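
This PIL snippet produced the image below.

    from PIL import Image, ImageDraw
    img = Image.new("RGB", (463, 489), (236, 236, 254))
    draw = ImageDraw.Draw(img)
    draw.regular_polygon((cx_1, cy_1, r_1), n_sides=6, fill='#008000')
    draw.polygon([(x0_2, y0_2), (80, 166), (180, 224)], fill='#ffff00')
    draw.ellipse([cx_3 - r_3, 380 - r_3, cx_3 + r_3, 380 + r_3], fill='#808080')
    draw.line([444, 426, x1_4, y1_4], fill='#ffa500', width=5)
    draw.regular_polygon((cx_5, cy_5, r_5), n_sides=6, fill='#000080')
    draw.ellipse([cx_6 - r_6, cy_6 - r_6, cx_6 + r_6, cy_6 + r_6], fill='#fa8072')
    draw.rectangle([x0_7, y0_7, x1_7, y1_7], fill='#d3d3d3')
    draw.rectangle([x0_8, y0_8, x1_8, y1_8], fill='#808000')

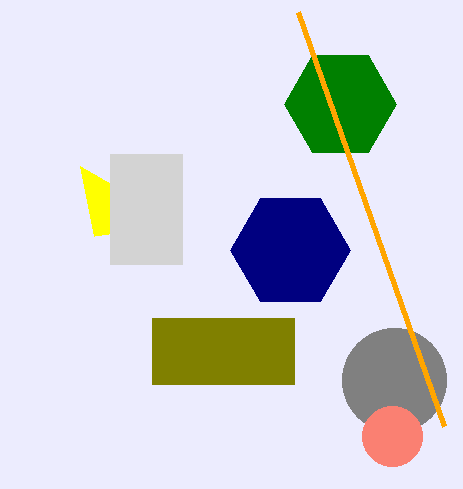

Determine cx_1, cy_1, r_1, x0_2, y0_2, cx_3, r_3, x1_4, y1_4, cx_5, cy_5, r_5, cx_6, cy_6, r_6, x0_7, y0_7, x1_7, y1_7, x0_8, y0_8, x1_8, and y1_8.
cx_1 = 340
cy_1 = 104
r_1 = 56
x0_2 = 94
y0_2 = 236
cx_3 = 394
r_3 = 52
x1_4 = 298
y1_4 = 12
cx_5 = 290
cy_5 = 250
r_5 = 60
cx_6 = 392
cy_6 = 436
r_6 = 30
x0_7 = 110
y0_7 = 154
x1_7 = 182
y1_7 = 264
x0_8 = 152
y0_8 = 318
x1_8 = 294
y1_8 = 384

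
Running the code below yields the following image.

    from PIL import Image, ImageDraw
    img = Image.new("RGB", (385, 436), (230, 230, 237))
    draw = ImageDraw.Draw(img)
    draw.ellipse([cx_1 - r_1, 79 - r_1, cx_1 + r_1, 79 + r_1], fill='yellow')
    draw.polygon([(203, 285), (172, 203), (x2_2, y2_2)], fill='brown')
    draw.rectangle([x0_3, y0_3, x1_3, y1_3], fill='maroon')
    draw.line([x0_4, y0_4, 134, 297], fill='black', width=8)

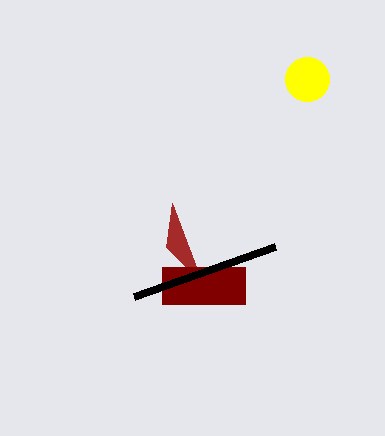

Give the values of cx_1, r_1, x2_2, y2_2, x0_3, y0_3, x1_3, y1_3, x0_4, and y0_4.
cx_1 = 307; r_1 = 22; x2_2 = 166; y2_2 = 247; x0_3 = 162; y0_3 = 267; x1_3 = 245; y1_3 = 304; x0_4 = 275; y0_4 = 247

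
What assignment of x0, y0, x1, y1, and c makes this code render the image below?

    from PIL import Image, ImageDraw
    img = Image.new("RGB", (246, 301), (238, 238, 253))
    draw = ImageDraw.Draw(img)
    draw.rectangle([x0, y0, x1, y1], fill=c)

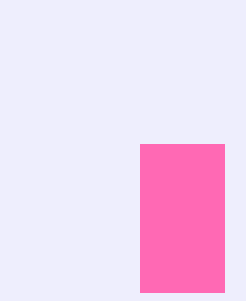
x0 = 140, y0 = 144, x1 = 224, y1 = 292, c = 'hotpink'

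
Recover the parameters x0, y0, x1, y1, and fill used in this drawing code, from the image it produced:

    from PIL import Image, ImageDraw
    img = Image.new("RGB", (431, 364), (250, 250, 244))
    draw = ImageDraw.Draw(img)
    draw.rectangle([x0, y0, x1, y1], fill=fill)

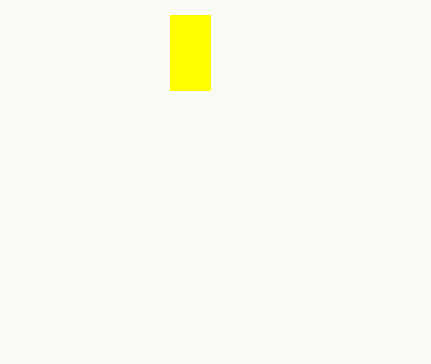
x0 = 170; y0 = 15; x1 = 210; y1 = 90; fill = 'yellow'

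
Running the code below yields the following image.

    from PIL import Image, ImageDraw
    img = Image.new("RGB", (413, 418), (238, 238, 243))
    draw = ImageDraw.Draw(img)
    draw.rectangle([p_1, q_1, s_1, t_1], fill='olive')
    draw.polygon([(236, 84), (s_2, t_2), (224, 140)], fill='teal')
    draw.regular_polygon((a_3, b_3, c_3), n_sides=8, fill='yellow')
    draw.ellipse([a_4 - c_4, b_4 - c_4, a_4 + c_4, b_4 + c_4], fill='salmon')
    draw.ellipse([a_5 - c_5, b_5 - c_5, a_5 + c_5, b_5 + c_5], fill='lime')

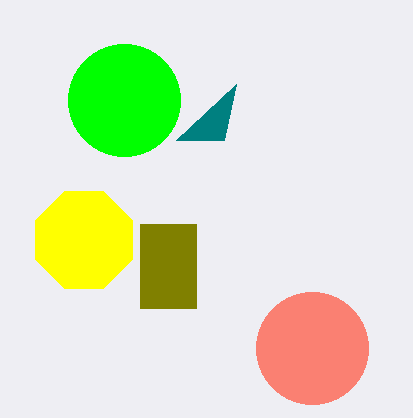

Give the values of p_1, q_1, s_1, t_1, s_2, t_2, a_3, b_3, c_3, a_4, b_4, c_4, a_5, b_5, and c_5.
p_1 = 140
q_1 = 224
s_1 = 196
t_1 = 308
s_2 = 176
t_2 = 140
a_3 = 84
b_3 = 240
c_3 = 52
a_4 = 312
b_4 = 348
c_4 = 56
a_5 = 124
b_5 = 100
c_5 = 56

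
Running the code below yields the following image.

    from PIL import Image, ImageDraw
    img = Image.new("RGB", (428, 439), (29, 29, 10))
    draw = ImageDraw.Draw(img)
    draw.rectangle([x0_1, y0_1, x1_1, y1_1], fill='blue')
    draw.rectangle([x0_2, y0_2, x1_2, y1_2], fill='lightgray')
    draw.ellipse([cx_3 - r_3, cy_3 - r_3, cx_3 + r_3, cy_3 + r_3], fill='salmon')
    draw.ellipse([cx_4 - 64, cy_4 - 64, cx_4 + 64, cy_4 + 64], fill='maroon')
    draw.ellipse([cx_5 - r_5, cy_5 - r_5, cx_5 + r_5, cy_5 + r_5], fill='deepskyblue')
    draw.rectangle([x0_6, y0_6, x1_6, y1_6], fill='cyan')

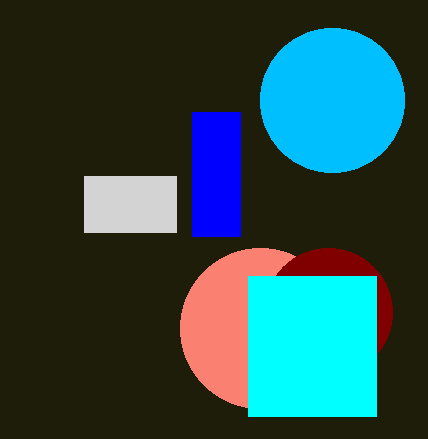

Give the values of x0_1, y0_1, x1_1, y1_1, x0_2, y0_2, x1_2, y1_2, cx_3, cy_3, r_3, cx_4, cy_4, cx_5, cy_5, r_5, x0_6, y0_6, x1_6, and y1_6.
x0_1 = 192; y0_1 = 112; x1_1 = 240; y1_1 = 236; x0_2 = 84; y0_2 = 176; x1_2 = 176; y1_2 = 232; cx_3 = 260; cy_3 = 328; r_3 = 80; cx_4 = 328; cy_4 = 312; cx_5 = 332; cy_5 = 100; r_5 = 72; x0_6 = 248; y0_6 = 276; x1_6 = 376; y1_6 = 416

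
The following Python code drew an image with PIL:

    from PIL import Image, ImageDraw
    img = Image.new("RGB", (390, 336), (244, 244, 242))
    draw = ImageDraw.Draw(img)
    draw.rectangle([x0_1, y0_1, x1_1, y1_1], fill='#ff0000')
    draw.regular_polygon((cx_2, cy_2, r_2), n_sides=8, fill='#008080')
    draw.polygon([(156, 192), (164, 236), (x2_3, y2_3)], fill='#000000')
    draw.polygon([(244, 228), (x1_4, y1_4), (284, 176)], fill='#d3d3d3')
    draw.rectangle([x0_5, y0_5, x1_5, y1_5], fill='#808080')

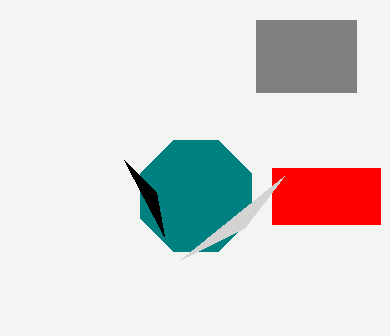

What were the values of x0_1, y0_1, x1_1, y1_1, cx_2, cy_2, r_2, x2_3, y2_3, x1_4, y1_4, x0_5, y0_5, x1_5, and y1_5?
x0_1 = 272
y0_1 = 168
x1_1 = 380
y1_1 = 224
cx_2 = 196
cy_2 = 196
r_2 = 60
x2_3 = 124
y2_3 = 160
x1_4 = 180
y1_4 = 260
x0_5 = 256
y0_5 = 20
x1_5 = 356
y1_5 = 92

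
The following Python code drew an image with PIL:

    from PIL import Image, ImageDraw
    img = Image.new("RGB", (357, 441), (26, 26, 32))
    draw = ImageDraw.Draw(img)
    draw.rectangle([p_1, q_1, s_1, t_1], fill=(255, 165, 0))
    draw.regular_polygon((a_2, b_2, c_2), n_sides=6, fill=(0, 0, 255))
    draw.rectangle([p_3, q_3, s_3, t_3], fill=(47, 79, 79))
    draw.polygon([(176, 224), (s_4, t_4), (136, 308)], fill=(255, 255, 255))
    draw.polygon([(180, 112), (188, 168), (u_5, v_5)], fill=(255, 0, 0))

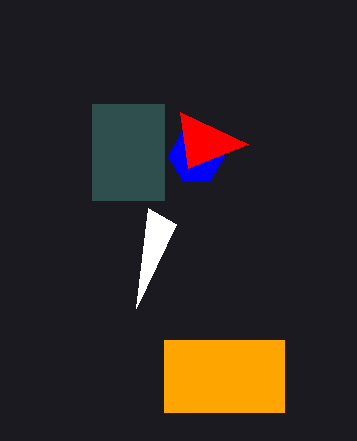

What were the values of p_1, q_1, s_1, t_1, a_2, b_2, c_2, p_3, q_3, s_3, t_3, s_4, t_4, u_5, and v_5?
p_1 = 164, q_1 = 340, s_1 = 284, t_1 = 412, a_2 = 196, b_2 = 156, c_2 = 28, p_3 = 92, q_3 = 104, s_3 = 164, t_3 = 200, s_4 = 148, t_4 = 208, u_5 = 248, v_5 = 144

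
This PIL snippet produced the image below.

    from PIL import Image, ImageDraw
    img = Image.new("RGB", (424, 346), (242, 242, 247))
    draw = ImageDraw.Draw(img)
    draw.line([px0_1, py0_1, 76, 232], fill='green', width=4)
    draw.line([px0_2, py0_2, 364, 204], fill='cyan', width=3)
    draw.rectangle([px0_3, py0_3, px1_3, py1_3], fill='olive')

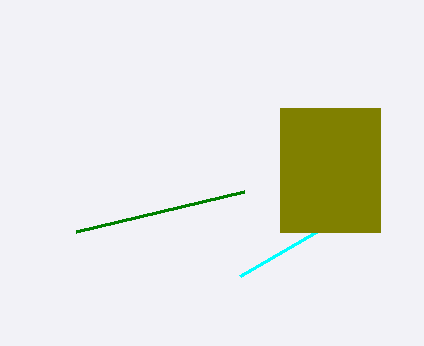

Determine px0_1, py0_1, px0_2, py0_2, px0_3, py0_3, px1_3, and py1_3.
px0_1 = 244, py0_1 = 192, px0_2 = 240, py0_2 = 276, px0_3 = 280, py0_3 = 108, px1_3 = 380, py1_3 = 232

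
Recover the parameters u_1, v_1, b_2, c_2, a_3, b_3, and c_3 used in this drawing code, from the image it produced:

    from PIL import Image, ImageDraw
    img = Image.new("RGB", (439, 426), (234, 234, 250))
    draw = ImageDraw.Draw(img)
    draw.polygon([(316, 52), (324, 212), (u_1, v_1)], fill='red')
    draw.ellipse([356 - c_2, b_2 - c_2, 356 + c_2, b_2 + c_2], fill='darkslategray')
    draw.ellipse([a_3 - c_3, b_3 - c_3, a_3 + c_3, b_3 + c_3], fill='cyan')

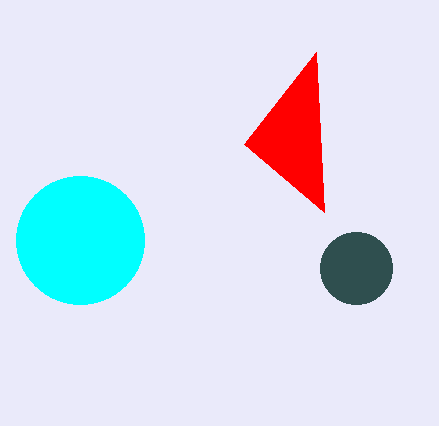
u_1 = 244; v_1 = 144; b_2 = 268; c_2 = 36; a_3 = 80; b_3 = 240; c_3 = 64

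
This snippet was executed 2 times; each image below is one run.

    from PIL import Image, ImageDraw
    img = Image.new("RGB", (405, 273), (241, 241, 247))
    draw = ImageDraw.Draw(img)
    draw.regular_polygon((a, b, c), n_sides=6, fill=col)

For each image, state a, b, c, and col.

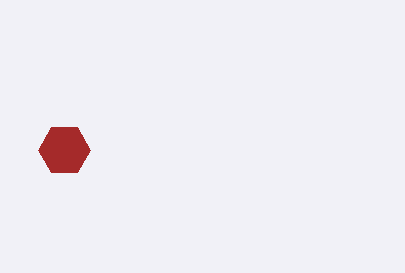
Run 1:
a = 64
b = 150
c = 26
col = 'brown'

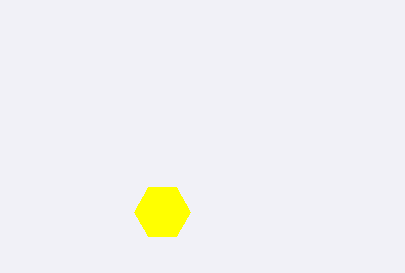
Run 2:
a = 162; b = 212; c = 28; col = 'yellow'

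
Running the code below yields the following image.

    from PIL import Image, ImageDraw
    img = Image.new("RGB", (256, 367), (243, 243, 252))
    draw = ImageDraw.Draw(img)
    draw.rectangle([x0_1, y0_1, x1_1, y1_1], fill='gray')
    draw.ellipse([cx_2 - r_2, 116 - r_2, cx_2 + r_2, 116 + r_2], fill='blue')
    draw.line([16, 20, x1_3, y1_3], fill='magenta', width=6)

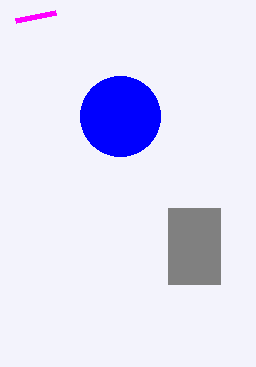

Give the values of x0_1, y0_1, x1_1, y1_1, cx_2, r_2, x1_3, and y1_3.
x0_1 = 168, y0_1 = 208, x1_1 = 220, y1_1 = 284, cx_2 = 120, r_2 = 40, x1_3 = 56, y1_3 = 12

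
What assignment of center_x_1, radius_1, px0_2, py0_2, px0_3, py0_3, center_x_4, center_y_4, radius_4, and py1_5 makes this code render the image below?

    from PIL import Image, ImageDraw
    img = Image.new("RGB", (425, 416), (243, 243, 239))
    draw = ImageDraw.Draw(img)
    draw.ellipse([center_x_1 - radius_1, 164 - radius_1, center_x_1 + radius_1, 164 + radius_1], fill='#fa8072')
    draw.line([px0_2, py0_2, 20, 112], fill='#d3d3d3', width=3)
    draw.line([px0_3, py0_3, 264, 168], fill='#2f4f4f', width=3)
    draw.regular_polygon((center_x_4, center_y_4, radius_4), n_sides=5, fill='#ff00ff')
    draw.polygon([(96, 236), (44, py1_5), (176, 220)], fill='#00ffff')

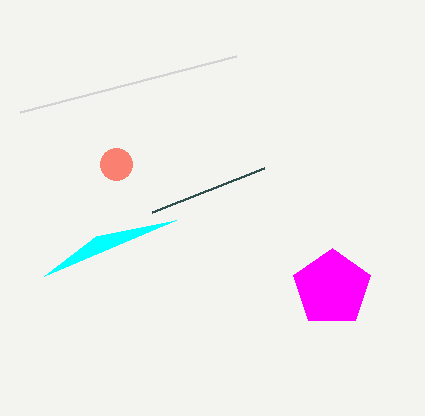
center_x_1 = 116; radius_1 = 16; px0_2 = 236; py0_2 = 56; px0_3 = 152; py0_3 = 212; center_x_4 = 332; center_y_4 = 288; radius_4 = 40; py1_5 = 276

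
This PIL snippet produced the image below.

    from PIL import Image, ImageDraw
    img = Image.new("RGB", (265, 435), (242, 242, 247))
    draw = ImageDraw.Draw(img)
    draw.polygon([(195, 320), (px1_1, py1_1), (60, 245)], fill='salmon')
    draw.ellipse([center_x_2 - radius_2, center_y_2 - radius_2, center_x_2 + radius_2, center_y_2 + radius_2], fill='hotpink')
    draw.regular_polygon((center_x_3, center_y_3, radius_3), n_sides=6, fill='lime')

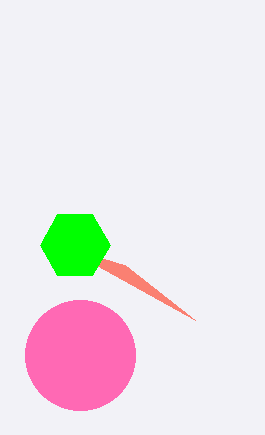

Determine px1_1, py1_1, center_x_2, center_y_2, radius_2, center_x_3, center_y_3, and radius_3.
px1_1 = 125
py1_1 = 265
center_x_2 = 80
center_y_2 = 355
radius_2 = 55
center_x_3 = 75
center_y_3 = 245
radius_3 = 35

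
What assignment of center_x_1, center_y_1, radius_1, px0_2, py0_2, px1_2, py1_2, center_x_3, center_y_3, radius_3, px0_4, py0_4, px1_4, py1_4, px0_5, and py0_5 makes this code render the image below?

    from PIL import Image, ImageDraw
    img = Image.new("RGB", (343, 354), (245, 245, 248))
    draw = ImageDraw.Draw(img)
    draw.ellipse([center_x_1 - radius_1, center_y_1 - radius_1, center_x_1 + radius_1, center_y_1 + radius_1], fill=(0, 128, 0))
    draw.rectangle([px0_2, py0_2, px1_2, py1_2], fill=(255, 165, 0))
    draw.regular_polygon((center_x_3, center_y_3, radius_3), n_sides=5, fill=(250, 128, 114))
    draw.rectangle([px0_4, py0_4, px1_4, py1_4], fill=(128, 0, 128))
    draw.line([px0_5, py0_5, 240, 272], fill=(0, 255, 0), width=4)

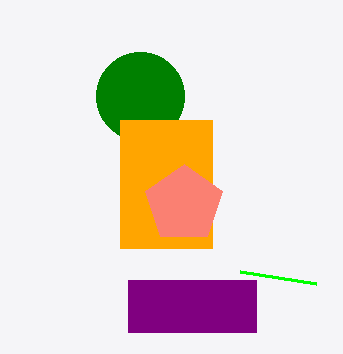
center_x_1 = 140
center_y_1 = 96
radius_1 = 44
px0_2 = 120
py0_2 = 120
px1_2 = 212
py1_2 = 248
center_x_3 = 184
center_y_3 = 204
radius_3 = 40
px0_4 = 128
py0_4 = 280
px1_4 = 256
py1_4 = 332
px0_5 = 316
py0_5 = 284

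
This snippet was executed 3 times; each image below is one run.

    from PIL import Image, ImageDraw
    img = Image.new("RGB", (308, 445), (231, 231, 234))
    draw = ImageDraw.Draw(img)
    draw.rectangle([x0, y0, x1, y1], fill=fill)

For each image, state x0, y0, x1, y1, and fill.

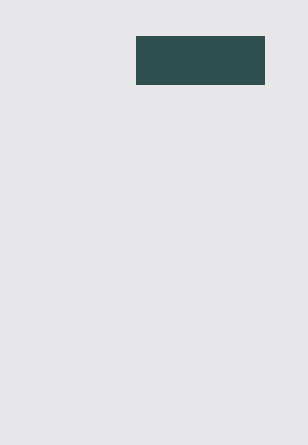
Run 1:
x0 = 136, y0 = 36, x1 = 264, y1 = 84, fill = 'darkslategray'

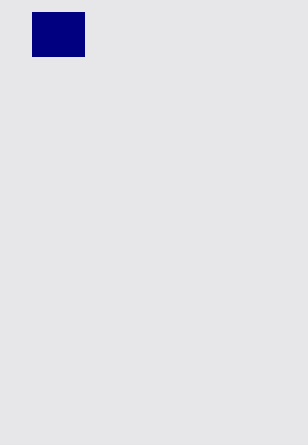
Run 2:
x0 = 32, y0 = 12, x1 = 84, y1 = 56, fill = 'navy'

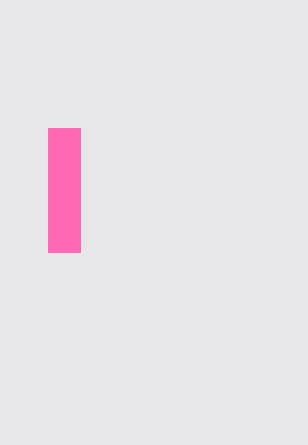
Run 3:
x0 = 48
y0 = 128
x1 = 80
y1 = 252
fill = 'hotpink'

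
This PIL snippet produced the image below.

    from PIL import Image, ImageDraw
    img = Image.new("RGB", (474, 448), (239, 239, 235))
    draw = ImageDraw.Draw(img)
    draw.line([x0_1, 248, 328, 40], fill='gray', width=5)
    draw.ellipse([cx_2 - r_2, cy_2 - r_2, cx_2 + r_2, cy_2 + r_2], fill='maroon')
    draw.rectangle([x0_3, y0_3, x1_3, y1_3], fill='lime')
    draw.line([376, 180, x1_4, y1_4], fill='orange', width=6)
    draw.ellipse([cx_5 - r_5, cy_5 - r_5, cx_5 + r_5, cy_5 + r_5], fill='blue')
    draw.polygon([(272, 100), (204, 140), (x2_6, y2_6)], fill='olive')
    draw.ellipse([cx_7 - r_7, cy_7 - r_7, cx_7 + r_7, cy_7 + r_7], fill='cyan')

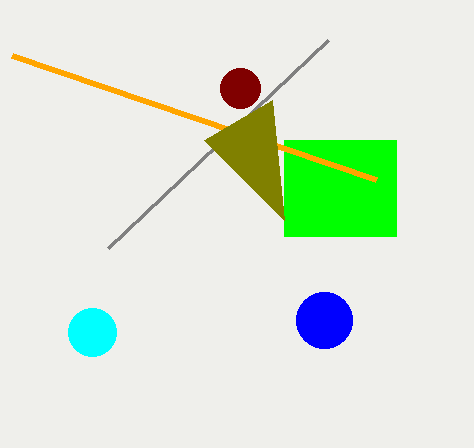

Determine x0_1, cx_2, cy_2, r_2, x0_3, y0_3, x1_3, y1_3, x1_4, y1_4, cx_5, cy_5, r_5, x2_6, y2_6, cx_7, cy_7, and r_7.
x0_1 = 108, cx_2 = 240, cy_2 = 88, r_2 = 20, x0_3 = 284, y0_3 = 140, x1_3 = 396, y1_3 = 236, x1_4 = 12, y1_4 = 56, cx_5 = 324, cy_5 = 320, r_5 = 28, x2_6 = 284, y2_6 = 220, cx_7 = 92, cy_7 = 332, r_7 = 24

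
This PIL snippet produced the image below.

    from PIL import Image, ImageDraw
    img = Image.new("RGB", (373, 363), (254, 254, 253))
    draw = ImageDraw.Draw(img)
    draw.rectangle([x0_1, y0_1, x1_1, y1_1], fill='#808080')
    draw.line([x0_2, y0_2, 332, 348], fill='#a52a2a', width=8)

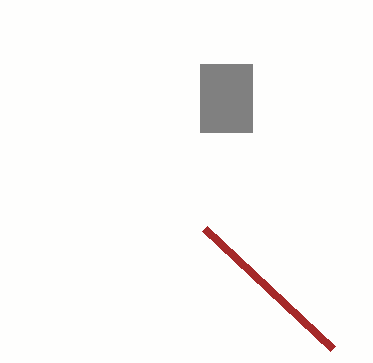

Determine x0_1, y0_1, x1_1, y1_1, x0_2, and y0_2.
x0_1 = 200
y0_1 = 64
x1_1 = 252
y1_1 = 132
x0_2 = 204
y0_2 = 228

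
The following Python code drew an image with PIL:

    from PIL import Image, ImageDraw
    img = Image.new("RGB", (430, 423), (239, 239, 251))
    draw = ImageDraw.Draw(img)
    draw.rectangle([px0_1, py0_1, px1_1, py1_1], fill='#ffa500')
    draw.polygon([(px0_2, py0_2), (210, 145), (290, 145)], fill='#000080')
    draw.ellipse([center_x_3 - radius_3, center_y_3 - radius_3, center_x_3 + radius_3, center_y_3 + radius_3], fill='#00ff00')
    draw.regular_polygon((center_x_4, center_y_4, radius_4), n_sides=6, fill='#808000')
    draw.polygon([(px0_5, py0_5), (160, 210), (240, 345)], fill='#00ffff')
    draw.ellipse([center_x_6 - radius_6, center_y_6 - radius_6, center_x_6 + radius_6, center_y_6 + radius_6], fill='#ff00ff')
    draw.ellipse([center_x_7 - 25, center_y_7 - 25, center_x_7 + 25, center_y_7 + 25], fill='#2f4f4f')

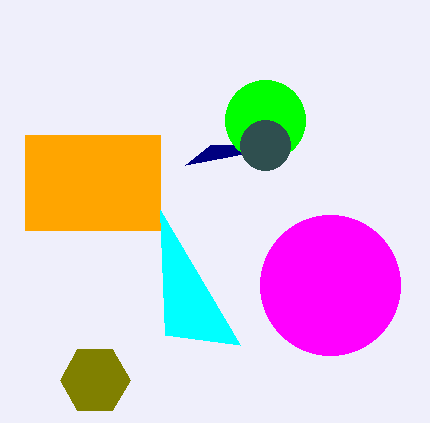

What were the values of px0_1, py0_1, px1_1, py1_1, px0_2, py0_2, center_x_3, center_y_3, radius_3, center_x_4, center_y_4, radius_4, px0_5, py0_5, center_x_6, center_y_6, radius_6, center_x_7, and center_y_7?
px0_1 = 25
py0_1 = 135
px1_1 = 160
py1_1 = 230
px0_2 = 185
py0_2 = 165
center_x_3 = 265
center_y_3 = 120
radius_3 = 40
center_x_4 = 95
center_y_4 = 380
radius_4 = 35
px0_5 = 165
py0_5 = 335
center_x_6 = 330
center_y_6 = 285
radius_6 = 70
center_x_7 = 265
center_y_7 = 145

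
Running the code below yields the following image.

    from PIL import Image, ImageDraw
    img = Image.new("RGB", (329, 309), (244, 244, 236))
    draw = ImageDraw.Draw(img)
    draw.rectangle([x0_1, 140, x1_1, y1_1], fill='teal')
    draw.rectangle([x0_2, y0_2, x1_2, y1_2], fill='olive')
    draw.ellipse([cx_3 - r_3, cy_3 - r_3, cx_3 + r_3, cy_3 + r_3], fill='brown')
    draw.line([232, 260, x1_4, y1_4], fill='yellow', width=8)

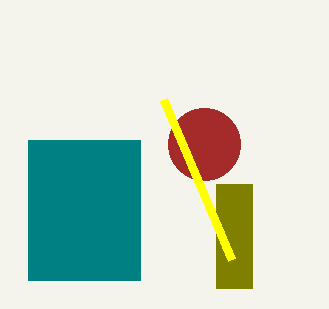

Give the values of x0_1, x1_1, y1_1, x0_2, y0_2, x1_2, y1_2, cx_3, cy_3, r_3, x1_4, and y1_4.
x0_1 = 28
x1_1 = 140
y1_1 = 280
x0_2 = 216
y0_2 = 184
x1_2 = 252
y1_2 = 288
cx_3 = 204
cy_3 = 144
r_3 = 36
x1_4 = 164
y1_4 = 100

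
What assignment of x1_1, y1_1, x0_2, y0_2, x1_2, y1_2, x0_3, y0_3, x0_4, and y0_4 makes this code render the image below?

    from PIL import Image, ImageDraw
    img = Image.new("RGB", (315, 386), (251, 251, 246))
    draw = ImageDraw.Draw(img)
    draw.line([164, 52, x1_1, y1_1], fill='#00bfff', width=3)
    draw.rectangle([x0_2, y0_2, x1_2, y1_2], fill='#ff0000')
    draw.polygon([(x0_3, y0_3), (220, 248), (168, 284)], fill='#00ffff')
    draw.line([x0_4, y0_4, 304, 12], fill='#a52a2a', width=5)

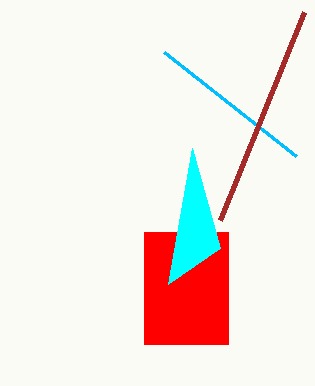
x1_1 = 296; y1_1 = 156; x0_2 = 144; y0_2 = 232; x1_2 = 228; y1_2 = 344; x0_3 = 192; y0_3 = 148; x0_4 = 220; y0_4 = 220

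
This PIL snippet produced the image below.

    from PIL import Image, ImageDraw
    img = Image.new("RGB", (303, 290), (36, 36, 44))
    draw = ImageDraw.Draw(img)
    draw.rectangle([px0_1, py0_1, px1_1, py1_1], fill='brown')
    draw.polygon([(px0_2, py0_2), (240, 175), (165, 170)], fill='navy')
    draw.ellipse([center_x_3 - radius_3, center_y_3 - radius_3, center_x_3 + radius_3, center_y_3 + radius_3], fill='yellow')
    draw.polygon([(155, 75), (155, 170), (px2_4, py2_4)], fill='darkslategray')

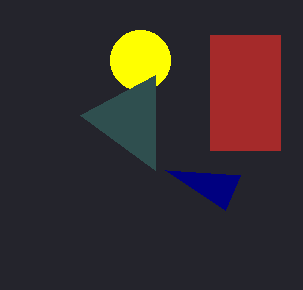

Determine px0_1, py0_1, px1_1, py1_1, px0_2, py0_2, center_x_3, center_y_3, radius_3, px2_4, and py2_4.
px0_1 = 210, py0_1 = 35, px1_1 = 280, py1_1 = 150, px0_2 = 225, py0_2 = 210, center_x_3 = 140, center_y_3 = 60, radius_3 = 30, px2_4 = 80, py2_4 = 115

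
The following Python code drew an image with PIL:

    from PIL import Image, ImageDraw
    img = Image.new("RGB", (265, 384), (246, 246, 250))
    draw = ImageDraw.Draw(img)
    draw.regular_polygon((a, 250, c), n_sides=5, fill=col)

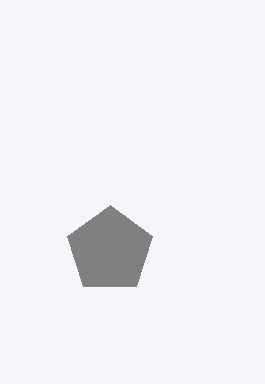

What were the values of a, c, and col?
a = 110
c = 45
col = 'gray'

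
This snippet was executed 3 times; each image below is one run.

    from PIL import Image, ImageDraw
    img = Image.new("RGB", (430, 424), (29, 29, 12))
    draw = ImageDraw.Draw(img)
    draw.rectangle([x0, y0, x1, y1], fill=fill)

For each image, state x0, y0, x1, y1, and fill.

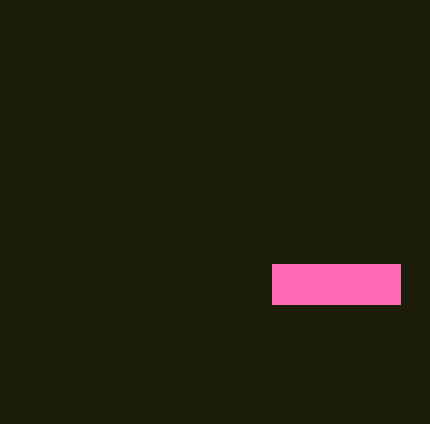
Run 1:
x0 = 272, y0 = 264, x1 = 400, y1 = 304, fill = 'hotpink'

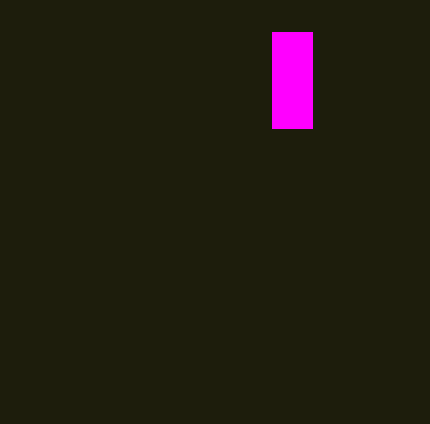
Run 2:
x0 = 272; y0 = 32; x1 = 312; y1 = 128; fill = 'magenta'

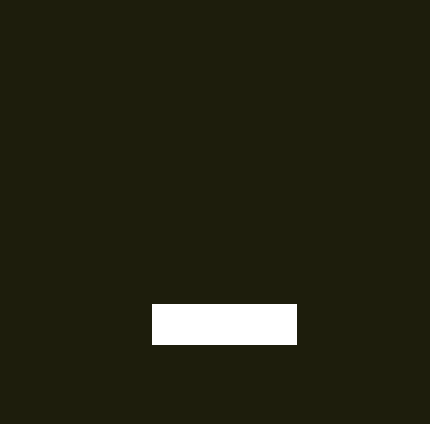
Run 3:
x0 = 152
y0 = 304
x1 = 296
y1 = 344
fill = 'white'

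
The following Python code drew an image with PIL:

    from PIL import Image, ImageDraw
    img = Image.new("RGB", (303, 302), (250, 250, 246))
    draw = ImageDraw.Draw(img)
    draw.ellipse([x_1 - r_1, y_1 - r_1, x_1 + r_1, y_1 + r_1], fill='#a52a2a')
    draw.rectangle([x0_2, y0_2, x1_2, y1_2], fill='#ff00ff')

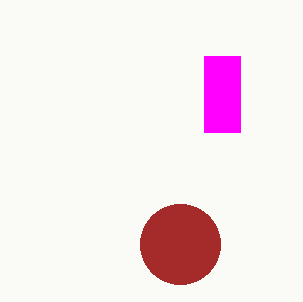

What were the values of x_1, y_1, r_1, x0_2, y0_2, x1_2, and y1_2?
x_1 = 180
y_1 = 244
r_1 = 40
x0_2 = 204
y0_2 = 56
x1_2 = 240
y1_2 = 132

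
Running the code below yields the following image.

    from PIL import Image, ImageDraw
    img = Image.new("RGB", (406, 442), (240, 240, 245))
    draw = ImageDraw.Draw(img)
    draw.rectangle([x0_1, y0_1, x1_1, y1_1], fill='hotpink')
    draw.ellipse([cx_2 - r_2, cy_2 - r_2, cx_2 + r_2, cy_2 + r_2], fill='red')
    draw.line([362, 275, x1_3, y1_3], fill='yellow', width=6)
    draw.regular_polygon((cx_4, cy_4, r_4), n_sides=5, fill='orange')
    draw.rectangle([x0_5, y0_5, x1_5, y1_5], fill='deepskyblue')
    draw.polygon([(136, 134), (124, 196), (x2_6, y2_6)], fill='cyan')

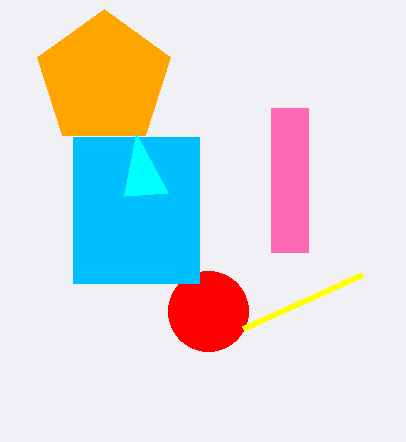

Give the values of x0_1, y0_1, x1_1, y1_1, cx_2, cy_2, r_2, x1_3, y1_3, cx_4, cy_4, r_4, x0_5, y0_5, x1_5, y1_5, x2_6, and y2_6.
x0_1 = 271
y0_1 = 108
x1_1 = 308
y1_1 = 252
cx_2 = 208
cy_2 = 311
r_2 = 40
x1_3 = 243
y1_3 = 329
cx_4 = 104
cy_4 = 79
r_4 = 70
x0_5 = 73
y0_5 = 137
x1_5 = 199
y1_5 = 283
x2_6 = 168
y2_6 = 193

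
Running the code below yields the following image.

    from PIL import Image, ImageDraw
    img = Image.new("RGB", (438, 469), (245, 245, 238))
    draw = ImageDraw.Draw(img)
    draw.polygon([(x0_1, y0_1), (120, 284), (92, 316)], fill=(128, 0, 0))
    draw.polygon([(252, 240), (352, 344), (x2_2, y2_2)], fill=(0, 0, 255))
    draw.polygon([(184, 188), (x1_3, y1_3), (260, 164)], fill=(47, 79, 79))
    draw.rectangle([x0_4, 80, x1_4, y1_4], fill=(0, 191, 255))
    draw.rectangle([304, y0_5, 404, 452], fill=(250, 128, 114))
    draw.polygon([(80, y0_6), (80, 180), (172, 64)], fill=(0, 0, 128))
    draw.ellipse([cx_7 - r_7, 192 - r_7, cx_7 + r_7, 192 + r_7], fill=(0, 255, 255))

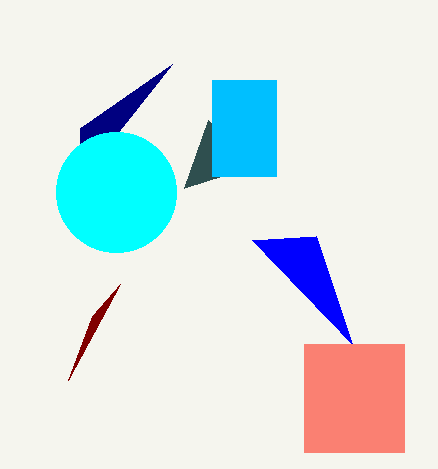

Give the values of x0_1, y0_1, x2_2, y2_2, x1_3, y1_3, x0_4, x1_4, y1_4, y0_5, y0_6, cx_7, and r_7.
x0_1 = 68; y0_1 = 380; x2_2 = 316; y2_2 = 236; x1_3 = 208; y1_3 = 120; x0_4 = 212; x1_4 = 276; y1_4 = 176; y0_5 = 344; y0_6 = 128; cx_7 = 116; r_7 = 60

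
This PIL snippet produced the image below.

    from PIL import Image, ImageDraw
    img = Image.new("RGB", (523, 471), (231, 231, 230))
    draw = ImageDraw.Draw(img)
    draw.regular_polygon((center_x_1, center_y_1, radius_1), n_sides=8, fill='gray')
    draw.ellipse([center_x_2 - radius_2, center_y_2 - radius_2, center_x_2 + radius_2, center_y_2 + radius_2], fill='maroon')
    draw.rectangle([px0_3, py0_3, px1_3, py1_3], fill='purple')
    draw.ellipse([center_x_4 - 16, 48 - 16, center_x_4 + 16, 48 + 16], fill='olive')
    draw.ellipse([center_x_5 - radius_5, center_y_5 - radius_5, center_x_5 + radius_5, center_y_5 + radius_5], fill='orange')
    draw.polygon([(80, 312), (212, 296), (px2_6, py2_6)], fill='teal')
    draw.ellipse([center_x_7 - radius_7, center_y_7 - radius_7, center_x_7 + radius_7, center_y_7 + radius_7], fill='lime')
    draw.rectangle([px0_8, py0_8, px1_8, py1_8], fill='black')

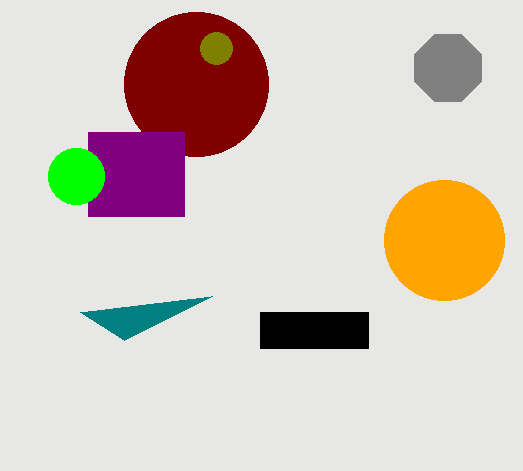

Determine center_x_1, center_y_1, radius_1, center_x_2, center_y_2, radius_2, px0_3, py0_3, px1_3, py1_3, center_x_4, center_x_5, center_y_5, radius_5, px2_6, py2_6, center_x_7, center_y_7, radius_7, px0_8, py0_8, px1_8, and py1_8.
center_x_1 = 448
center_y_1 = 68
radius_1 = 36
center_x_2 = 196
center_y_2 = 84
radius_2 = 72
px0_3 = 88
py0_3 = 132
px1_3 = 184
py1_3 = 216
center_x_4 = 216
center_x_5 = 444
center_y_5 = 240
radius_5 = 60
px2_6 = 124
py2_6 = 340
center_x_7 = 76
center_y_7 = 176
radius_7 = 28
px0_8 = 260
py0_8 = 312
px1_8 = 368
py1_8 = 348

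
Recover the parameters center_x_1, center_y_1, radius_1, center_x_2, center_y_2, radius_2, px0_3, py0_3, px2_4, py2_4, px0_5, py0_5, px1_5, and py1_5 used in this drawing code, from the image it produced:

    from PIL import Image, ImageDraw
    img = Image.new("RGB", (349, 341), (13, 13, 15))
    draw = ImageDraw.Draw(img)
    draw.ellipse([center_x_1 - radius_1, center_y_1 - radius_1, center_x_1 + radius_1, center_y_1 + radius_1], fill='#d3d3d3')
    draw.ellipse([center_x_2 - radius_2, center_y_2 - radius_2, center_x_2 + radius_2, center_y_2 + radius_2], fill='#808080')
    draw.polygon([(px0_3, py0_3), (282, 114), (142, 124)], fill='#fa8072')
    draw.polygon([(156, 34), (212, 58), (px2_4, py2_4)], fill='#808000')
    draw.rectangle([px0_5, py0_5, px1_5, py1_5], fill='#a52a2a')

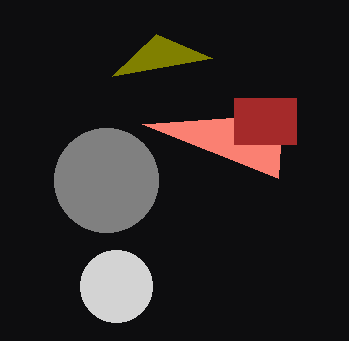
center_x_1 = 116
center_y_1 = 286
radius_1 = 36
center_x_2 = 106
center_y_2 = 180
radius_2 = 52
px0_3 = 278
py0_3 = 178
px2_4 = 112
py2_4 = 76
px0_5 = 234
py0_5 = 98
px1_5 = 296
py1_5 = 144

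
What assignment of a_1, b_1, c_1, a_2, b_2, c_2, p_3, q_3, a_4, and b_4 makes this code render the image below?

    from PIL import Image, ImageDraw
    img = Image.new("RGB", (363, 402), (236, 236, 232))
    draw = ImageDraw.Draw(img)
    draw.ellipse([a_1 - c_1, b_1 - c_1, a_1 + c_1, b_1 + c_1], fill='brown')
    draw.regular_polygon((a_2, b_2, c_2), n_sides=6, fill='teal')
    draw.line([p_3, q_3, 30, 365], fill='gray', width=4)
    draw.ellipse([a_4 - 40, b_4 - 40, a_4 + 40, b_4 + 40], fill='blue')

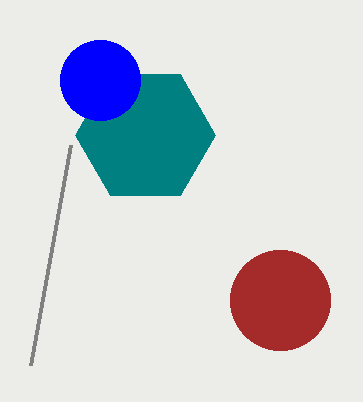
a_1 = 280, b_1 = 300, c_1 = 50, a_2 = 145, b_2 = 135, c_2 = 70, p_3 = 70, q_3 = 145, a_4 = 100, b_4 = 80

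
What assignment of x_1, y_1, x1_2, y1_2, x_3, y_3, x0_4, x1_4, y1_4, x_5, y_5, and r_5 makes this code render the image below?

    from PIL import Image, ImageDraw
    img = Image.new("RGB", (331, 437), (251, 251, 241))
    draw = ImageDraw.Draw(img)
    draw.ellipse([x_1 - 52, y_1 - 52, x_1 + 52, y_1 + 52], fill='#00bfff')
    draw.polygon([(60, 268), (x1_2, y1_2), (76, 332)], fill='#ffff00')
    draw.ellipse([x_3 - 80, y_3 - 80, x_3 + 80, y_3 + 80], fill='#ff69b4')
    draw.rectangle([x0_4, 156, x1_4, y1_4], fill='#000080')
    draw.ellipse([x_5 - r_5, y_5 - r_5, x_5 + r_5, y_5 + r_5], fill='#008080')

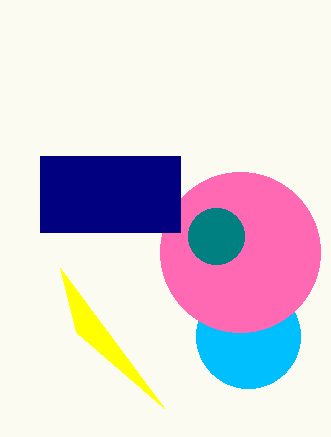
x_1 = 248
y_1 = 336
x1_2 = 164
y1_2 = 408
x_3 = 240
y_3 = 252
x0_4 = 40
x1_4 = 180
y1_4 = 232
x_5 = 216
y_5 = 236
r_5 = 28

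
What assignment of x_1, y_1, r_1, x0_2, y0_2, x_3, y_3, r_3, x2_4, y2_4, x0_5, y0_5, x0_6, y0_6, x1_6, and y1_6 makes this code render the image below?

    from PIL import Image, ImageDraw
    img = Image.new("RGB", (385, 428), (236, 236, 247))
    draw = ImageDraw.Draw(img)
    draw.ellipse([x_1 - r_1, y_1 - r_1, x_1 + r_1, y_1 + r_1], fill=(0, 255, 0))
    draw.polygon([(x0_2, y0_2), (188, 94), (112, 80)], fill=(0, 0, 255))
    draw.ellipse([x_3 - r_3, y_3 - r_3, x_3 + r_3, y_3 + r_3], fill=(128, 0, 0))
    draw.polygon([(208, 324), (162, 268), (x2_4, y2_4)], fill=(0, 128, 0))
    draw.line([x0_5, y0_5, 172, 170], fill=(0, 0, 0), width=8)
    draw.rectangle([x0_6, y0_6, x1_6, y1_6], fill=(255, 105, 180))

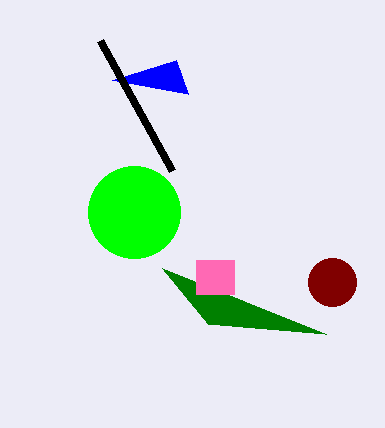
x_1 = 134
y_1 = 212
r_1 = 46
x0_2 = 176
y0_2 = 60
x_3 = 332
y_3 = 282
r_3 = 24
x2_4 = 326
y2_4 = 334
x0_5 = 100
y0_5 = 40
x0_6 = 196
y0_6 = 260
x1_6 = 234
y1_6 = 294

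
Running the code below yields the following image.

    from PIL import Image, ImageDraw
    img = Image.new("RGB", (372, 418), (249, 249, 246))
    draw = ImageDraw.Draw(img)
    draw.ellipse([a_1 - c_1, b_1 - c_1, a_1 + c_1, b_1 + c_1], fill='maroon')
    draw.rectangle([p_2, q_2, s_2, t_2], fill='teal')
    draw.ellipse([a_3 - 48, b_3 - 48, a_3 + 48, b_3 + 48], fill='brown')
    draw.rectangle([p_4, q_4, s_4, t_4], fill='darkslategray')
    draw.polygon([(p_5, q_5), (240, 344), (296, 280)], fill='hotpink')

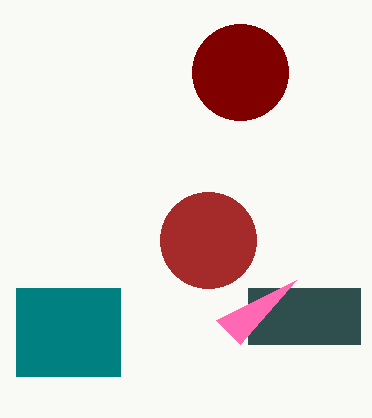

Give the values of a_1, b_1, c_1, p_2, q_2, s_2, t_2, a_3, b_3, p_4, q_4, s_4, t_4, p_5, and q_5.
a_1 = 240, b_1 = 72, c_1 = 48, p_2 = 16, q_2 = 288, s_2 = 120, t_2 = 376, a_3 = 208, b_3 = 240, p_4 = 248, q_4 = 288, s_4 = 360, t_4 = 344, p_5 = 216, q_5 = 320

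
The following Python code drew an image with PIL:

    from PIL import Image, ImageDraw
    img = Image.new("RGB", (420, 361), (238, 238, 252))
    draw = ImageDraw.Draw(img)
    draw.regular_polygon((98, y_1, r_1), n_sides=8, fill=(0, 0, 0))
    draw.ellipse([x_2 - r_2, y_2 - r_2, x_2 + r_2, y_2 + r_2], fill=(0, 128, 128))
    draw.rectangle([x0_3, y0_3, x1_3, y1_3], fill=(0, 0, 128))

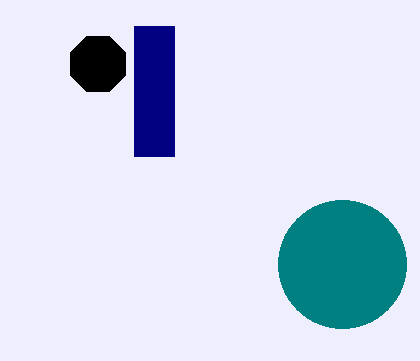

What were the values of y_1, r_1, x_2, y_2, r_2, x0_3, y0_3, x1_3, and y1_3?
y_1 = 64
r_1 = 30
x_2 = 342
y_2 = 264
r_2 = 64
x0_3 = 134
y0_3 = 26
x1_3 = 174
y1_3 = 156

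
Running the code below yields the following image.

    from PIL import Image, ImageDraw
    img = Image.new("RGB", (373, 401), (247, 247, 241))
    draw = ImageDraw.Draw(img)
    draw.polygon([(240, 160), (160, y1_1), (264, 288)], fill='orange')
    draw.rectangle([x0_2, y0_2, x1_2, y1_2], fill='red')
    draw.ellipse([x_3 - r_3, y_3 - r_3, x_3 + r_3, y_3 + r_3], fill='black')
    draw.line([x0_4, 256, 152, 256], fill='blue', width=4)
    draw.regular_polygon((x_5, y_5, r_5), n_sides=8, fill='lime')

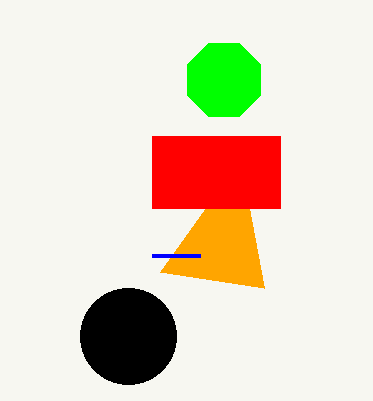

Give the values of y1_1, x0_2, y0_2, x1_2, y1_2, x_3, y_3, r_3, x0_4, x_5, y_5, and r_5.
y1_1 = 272, x0_2 = 152, y0_2 = 136, x1_2 = 280, y1_2 = 208, x_3 = 128, y_3 = 336, r_3 = 48, x0_4 = 200, x_5 = 224, y_5 = 80, r_5 = 40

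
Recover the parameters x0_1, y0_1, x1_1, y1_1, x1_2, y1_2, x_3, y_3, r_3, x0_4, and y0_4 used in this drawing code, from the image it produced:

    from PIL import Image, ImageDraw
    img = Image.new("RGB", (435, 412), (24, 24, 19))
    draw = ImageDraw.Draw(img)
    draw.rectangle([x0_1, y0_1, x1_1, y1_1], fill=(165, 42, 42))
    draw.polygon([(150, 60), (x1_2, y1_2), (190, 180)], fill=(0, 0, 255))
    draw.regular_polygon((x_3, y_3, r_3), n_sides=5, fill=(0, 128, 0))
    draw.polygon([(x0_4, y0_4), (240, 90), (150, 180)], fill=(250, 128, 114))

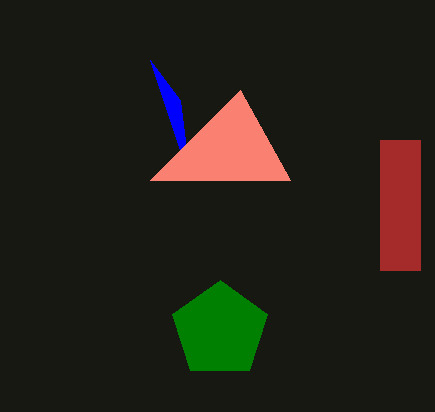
x0_1 = 380
y0_1 = 140
x1_1 = 420
y1_1 = 270
x1_2 = 180
y1_2 = 100
x_3 = 220
y_3 = 330
r_3 = 50
x0_4 = 290
y0_4 = 180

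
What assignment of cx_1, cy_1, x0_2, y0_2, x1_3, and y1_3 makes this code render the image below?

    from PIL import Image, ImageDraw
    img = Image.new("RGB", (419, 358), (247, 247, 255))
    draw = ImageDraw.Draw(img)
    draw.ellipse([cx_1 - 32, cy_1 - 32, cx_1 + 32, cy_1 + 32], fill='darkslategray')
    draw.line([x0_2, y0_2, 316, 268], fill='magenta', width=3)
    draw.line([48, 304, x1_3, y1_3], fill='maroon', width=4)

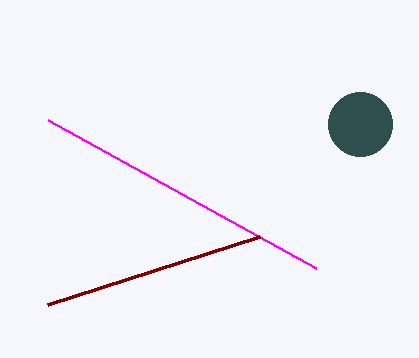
cx_1 = 360; cy_1 = 124; x0_2 = 48; y0_2 = 120; x1_3 = 260; y1_3 = 236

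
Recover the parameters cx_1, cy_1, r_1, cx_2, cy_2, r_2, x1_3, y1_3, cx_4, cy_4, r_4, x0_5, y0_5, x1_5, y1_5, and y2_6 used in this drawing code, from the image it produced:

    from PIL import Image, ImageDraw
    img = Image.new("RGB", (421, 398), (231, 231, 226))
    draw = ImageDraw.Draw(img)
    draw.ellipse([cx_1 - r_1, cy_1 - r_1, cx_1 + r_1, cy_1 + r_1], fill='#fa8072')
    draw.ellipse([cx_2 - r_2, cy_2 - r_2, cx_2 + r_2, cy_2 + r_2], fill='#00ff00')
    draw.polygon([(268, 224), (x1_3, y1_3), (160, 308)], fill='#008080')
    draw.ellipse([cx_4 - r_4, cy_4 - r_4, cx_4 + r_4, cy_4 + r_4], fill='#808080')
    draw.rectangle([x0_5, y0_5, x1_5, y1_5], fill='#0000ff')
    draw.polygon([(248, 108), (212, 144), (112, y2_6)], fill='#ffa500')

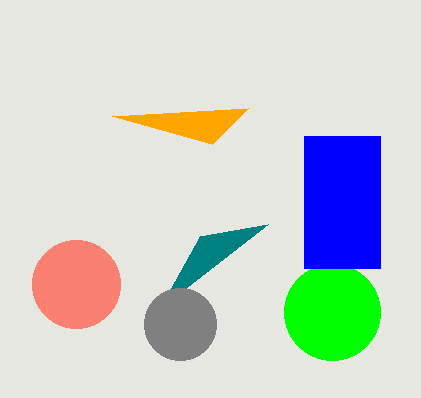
cx_1 = 76
cy_1 = 284
r_1 = 44
cx_2 = 332
cy_2 = 312
r_2 = 48
x1_3 = 200
y1_3 = 236
cx_4 = 180
cy_4 = 324
r_4 = 36
x0_5 = 304
y0_5 = 136
x1_5 = 380
y1_5 = 268
y2_6 = 116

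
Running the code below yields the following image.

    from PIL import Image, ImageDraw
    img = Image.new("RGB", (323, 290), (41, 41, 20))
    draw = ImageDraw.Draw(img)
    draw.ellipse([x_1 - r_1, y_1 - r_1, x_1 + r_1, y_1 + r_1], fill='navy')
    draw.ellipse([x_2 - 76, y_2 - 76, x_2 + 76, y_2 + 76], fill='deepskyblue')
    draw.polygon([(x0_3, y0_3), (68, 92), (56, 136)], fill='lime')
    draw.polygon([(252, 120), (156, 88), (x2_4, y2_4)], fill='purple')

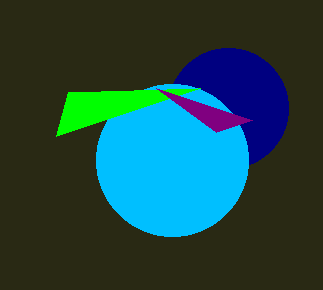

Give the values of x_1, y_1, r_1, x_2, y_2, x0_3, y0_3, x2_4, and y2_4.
x_1 = 228; y_1 = 108; r_1 = 60; x_2 = 172; y_2 = 160; x0_3 = 200; y0_3 = 88; x2_4 = 216; y2_4 = 132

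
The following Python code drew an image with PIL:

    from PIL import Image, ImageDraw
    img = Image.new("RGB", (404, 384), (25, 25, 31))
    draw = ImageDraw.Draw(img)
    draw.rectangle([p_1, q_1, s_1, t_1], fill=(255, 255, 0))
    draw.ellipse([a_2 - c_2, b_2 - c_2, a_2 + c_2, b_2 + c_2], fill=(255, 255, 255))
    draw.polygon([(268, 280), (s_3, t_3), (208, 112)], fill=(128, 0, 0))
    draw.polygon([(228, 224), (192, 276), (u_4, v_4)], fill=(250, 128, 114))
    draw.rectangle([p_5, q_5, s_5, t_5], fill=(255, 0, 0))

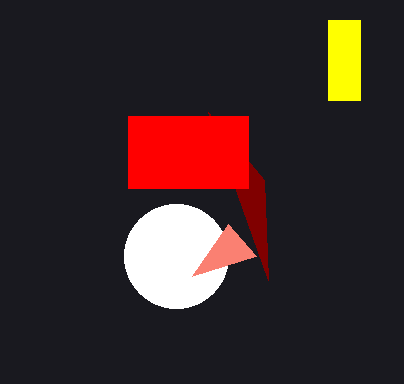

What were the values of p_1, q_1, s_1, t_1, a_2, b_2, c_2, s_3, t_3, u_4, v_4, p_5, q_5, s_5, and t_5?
p_1 = 328, q_1 = 20, s_1 = 360, t_1 = 100, a_2 = 176, b_2 = 256, c_2 = 52, s_3 = 264, t_3 = 180, u_4 = 256, v_4 = 256, p_5 = 128, q_5 = 116, s_5 = 248, t_5 = 188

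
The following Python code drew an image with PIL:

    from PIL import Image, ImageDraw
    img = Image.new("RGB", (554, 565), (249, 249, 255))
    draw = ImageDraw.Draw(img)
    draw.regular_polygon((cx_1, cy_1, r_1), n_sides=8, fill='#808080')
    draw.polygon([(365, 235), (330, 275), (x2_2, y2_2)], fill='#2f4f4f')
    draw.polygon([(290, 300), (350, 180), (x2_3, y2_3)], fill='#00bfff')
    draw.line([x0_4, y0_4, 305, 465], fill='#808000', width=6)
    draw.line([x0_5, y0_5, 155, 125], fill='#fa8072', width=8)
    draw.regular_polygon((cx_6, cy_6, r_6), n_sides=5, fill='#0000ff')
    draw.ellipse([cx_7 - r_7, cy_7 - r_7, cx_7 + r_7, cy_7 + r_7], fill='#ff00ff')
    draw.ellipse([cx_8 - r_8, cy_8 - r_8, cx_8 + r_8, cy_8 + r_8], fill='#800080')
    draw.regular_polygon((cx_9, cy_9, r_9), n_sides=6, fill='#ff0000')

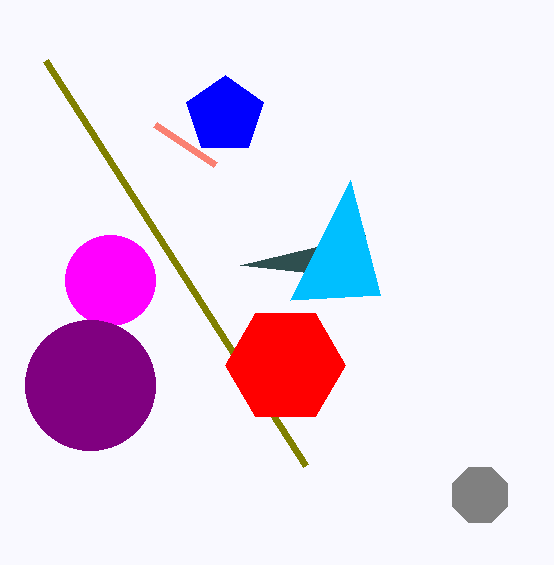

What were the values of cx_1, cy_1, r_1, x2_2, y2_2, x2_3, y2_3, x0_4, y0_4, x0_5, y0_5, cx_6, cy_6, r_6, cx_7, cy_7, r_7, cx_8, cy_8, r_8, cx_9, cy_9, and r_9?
cx_1 = 480; cy_1 = 495; r_1 = 30; x2_2 = 240; y2_2 = 265; x2_3 = 380; y2_3 = 295; x0_4 = 45; y0_4 = 60; x0_5 = 215; y0_5 = 165; cx_6 = 225; cy_6 = 115; r_6 = 40; cx_7 = 110; cy_7 = 280; r_7 = 45; cx_8 = 90; cy_8 = 385; r_8 = 65; cx_9 = 285; cy_9 = 365; r_9 = 60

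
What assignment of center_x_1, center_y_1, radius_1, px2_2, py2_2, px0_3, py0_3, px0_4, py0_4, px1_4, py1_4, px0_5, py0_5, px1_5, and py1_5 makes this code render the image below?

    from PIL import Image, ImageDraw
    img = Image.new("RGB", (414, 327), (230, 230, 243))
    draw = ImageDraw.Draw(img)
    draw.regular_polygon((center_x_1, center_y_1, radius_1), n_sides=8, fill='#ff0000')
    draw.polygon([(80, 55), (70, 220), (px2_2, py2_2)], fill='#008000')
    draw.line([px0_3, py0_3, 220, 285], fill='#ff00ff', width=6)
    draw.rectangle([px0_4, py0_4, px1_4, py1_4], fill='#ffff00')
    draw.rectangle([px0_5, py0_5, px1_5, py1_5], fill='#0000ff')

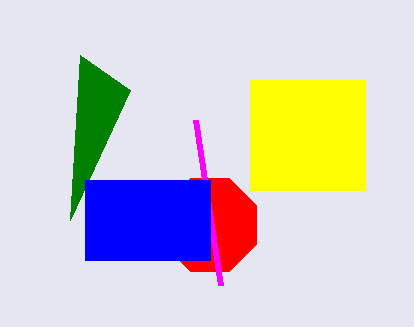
center_x_1 = 210; center_y_1 = 225; radius_1 = 50; px2_2 = 130; py2_2 = 90; px0_3 = 195; py0_3 = 120; px0_4 = 250; py0_4 = 80; px1_4 = 365; py1_4 = 190; px0_5 = 85; py0_5 = 180; px1_5 = 210; py1_5 = 260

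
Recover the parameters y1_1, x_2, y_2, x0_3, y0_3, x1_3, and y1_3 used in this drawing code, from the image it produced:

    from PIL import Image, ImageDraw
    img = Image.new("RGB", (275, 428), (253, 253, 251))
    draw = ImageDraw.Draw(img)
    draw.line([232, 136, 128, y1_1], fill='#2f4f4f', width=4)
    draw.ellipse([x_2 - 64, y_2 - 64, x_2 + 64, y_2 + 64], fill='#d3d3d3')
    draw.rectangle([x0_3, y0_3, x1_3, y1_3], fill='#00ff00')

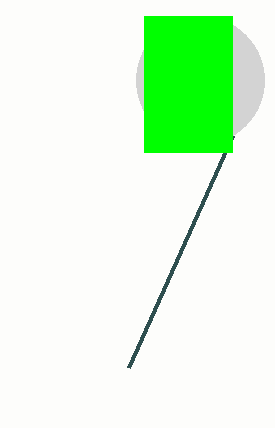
y1_1 = 368
x_2 = 200
y_2 = 80
x0_3 = 144
y0_3 = 16
x1_3 = 232
y1_3 = 152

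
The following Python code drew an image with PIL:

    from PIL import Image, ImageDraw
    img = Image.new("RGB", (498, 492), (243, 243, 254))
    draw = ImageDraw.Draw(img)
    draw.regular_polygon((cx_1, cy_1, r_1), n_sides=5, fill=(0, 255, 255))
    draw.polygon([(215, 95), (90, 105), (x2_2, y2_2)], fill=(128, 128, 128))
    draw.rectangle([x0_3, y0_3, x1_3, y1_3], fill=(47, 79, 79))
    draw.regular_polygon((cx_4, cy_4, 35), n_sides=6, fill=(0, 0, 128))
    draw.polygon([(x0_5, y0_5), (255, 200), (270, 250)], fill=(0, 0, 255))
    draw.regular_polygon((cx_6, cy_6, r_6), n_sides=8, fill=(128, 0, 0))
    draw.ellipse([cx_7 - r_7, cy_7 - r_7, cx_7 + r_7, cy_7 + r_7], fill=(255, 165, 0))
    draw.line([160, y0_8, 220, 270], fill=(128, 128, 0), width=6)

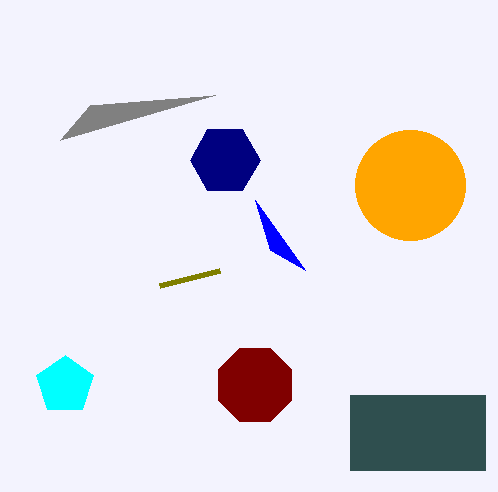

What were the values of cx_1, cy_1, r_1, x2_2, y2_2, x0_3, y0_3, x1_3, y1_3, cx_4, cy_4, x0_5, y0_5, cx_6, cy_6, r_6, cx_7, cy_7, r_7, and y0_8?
cx_1 = 65
cy_1 = 385
r_1 = 30
x2_2 = 60
y2_2 = 140
x0_3 = 350
y0_3 = 395
x1_3 = 485
y1_3 = 470
cx_4 = 225
cy_4 = 160
x0_5 = 305
y0_5 = 270
cx_6 = 255
cy_6 = 385
r_6 = 40
cx_7 = 410
cy_7 = 185
r_7 = 55
y0_8 = 285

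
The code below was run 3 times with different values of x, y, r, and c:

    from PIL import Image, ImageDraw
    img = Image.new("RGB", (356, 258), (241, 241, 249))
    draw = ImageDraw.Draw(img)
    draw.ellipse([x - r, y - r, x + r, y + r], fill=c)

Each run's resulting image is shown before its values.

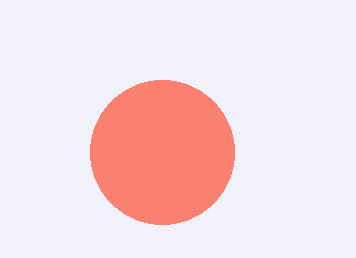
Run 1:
x = 162; y = 152; r = 72; c = 'salmon'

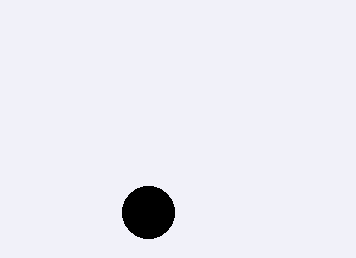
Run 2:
x = 148, y = 212, r = 26, c = 'black'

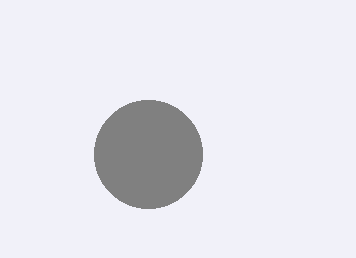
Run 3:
x = 148, y = 154, r = 54, c = 'gray'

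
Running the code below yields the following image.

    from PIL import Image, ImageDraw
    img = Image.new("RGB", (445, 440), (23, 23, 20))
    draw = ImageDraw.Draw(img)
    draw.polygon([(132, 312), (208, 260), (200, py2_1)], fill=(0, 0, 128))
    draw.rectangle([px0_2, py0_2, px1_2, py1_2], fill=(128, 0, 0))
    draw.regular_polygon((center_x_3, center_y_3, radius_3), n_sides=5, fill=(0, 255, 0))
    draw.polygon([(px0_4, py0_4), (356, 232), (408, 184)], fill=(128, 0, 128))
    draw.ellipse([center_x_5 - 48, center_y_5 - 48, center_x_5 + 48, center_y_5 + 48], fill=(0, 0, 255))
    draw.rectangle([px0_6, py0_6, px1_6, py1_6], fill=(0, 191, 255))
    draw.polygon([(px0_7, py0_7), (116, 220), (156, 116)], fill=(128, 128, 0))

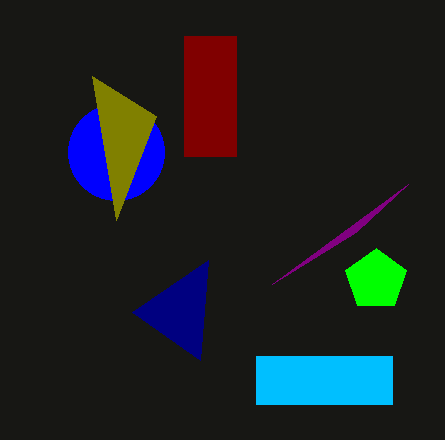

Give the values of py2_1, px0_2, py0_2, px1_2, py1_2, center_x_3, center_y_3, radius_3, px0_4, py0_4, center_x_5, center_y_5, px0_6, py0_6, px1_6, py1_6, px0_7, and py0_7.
py2_1 = 360; px0_2 = 184; py0_2 = 36; px1_2 = 236; py1_2 = 156; center_x_3 = 376; center_y_3 = 280; radius_3 = 32; px0_4 = 272; py0_4 = 284; center_x_5 = 116; center_y_5 = 152; px0_6 = 256; py0_6 = 356; px1_6 = 392; py1_6 = 404; px0_7 = 92; py0_7 = 76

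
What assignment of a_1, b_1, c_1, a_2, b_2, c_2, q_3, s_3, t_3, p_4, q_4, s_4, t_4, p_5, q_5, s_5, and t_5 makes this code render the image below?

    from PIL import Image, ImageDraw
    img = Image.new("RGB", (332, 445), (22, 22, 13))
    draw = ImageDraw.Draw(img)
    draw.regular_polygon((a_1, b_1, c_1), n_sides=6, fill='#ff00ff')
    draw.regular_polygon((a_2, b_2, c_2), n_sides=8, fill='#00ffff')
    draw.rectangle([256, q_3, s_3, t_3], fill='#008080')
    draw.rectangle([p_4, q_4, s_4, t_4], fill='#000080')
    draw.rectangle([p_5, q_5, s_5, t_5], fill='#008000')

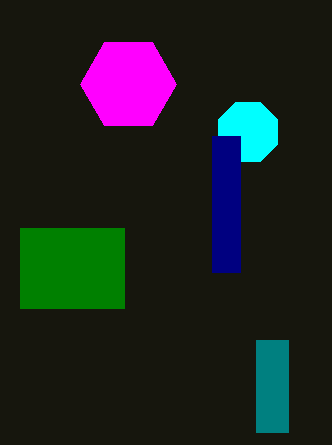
a_1 = 128, b_1 = 84, c_1 = 48, a_2 = 248, b_2 = 132, c_2 = 32, q_3 = 340, s_3 = 288, t_3 = 432, p_4 = 212, q_4 = 136, s_4 = 240, t_4 = 272, p_5 = 20, q_5 = 228, s_5 = 124, t_5 = 308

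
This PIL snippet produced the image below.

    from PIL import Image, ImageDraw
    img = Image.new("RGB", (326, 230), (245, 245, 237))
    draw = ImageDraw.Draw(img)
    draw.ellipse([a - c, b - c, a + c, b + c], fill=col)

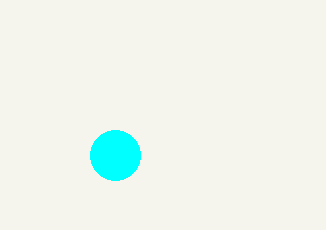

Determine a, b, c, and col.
a = 115; b = 155; c = 25; col = 'cyan'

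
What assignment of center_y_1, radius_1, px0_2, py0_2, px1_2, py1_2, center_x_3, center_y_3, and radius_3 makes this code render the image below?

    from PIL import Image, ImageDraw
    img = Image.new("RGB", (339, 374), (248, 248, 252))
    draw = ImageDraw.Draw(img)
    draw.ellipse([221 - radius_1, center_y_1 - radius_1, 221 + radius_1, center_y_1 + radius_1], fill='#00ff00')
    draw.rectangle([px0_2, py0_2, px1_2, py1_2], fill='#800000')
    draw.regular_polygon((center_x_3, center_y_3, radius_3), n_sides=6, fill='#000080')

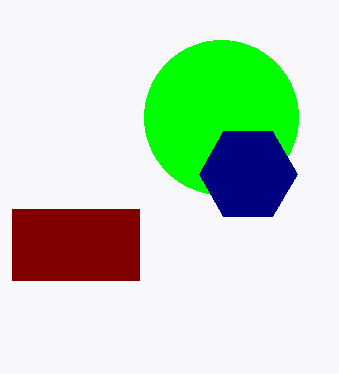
center_y_1 = 117, radius_1 = 77, px0_2 = 12, py0_2 = 209, px1_2 = 139, py1_2 = 280, center_x_3 = 248, center_y_3 = 174, radius_3 = 49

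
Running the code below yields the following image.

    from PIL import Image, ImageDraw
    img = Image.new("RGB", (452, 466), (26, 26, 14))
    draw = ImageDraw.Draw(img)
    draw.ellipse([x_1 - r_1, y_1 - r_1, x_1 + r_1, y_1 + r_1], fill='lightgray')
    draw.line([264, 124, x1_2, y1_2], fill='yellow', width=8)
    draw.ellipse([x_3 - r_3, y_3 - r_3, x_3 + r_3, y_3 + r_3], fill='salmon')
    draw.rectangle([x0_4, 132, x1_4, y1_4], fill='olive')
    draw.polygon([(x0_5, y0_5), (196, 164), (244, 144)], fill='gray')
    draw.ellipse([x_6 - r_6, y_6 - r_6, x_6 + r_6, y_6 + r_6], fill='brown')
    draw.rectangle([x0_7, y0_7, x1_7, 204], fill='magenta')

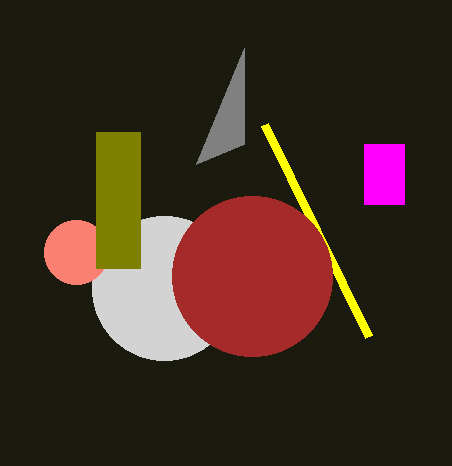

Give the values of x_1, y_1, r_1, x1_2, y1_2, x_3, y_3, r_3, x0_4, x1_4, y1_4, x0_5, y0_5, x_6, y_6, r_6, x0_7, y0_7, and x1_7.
x_1 = 164
y_1 = 288
r_1 = 72
x1_2 = 368
y1_2 = 336
x_3 = 76
y_3 = 252
r_3 = 32
x0_4 = 96
x1_4 = 140
y1_4 = 268
x0_5 = 244
y0_5 = 48
x_6 = 252
y_6 = 276
r_6 = 80
x0_7 = 364
y0_7 = 144
x1_7 = 404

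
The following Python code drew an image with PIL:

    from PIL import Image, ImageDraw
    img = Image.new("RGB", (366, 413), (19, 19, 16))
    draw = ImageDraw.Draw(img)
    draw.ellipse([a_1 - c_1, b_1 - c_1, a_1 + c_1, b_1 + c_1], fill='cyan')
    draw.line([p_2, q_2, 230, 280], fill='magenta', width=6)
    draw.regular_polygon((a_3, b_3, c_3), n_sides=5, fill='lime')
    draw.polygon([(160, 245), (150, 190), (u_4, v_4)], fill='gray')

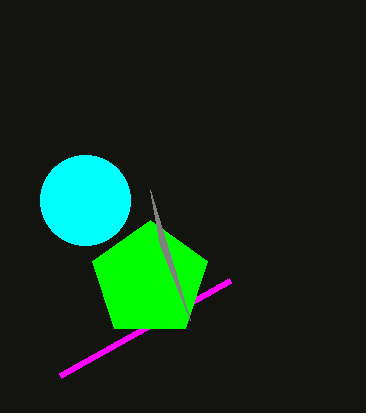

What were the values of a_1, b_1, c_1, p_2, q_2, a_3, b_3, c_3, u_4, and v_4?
a_1 = 85; b_1 = 200; c_1 = 45; p_2 = 60; q_2 = 375; a_3 = 150; b_3 = 280; c_3 = 60; u_4 = 190; v_4 = 320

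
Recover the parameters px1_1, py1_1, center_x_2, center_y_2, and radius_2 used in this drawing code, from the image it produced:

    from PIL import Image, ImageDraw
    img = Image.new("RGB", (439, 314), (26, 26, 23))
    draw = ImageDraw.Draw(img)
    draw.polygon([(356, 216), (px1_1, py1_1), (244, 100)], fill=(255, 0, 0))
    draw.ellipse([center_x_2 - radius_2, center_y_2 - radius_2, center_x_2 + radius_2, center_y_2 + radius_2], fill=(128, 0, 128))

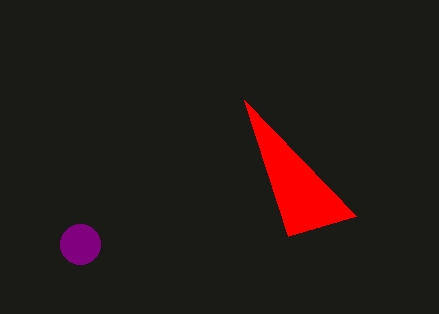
px1_1 = 288; py1_1 = 236; center_x_2 = 80; center_y_2 = 244; radius_2 = 20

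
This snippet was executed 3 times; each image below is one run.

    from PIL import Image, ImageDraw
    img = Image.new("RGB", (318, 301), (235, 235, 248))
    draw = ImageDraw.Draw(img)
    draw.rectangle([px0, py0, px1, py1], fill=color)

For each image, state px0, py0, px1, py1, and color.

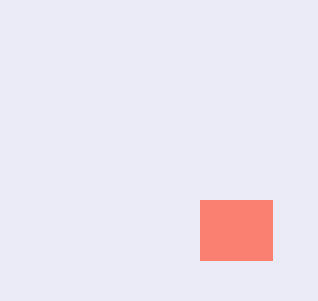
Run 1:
px0 = 200; py0 = 200; px1 = 272; py1 = 260; color = 'salmon'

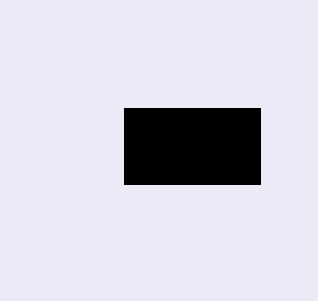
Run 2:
px0 = 124, py0 = 108, px1 = 260, py1 = 184, color = 'black'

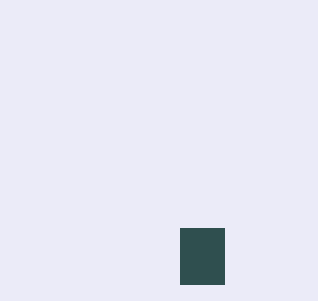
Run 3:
px0 = 180
py0 = 228
px1 = 224
py1 = 284
color = 'darkslategray'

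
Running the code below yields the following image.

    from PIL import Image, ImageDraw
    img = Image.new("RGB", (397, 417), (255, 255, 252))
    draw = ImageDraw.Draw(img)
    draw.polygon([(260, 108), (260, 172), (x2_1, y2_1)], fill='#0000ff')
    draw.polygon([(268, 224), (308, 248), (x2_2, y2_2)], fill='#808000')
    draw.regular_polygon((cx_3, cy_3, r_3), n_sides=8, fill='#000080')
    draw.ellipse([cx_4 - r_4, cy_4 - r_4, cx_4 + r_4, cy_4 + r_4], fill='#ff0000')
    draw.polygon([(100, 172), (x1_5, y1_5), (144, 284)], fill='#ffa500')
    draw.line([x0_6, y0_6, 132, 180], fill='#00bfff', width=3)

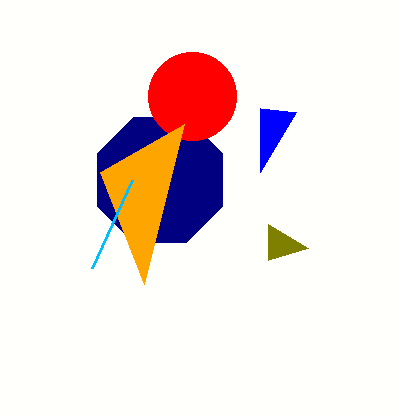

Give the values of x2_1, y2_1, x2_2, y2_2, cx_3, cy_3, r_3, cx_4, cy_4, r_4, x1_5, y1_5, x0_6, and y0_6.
x2_1 = 296
y2_1 = 112
x2_2 = 268
y2_2 = 260
cx_3 = 160
cy_3 = 180
r_3 = 68
cx_4 = 192
cy_4 = 96
r_4 = 44
x1_5 = 184
y1_5 = 124
x0_6 = 92
y0_6 = 268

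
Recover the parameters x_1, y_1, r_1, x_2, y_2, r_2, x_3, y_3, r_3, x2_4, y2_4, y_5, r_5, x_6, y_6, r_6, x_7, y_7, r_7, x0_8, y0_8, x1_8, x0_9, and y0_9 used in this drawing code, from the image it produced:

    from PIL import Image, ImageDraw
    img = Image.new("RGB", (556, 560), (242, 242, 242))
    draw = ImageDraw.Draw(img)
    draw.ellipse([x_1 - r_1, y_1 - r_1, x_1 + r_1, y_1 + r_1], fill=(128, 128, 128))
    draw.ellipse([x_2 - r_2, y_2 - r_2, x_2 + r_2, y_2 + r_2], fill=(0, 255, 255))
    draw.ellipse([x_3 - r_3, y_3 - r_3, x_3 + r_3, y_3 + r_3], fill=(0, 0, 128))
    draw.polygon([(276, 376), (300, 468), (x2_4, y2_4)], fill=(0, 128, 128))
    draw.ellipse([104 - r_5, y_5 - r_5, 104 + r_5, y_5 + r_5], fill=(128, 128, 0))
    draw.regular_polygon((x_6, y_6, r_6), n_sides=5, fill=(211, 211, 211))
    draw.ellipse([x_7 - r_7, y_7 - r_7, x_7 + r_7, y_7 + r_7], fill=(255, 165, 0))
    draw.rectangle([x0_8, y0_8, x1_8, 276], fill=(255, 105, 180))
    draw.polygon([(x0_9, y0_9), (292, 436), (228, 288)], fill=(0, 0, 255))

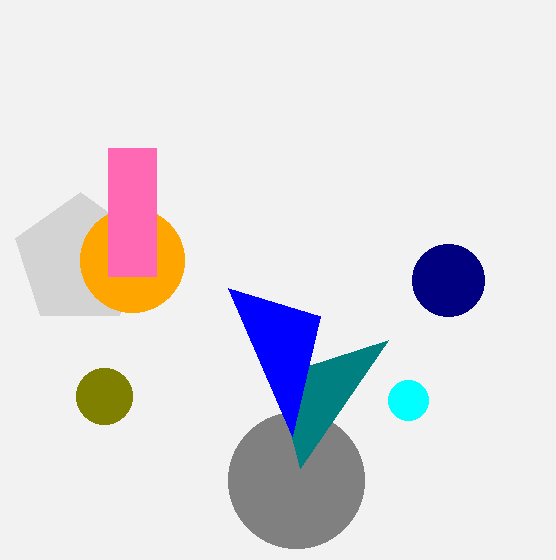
x_1 = 296, y_1 = 480, r_1 = 68, x_2 = 408, y_2 = 400, r_2 = 20, x_3 = 448, y_3 = 280, r_3 = 36, x2_4 = 388, y2_4 = 340, y_5 = 396, r_5 = 28, x_6 = 80, y_6 = 260, r_6 = 68, x_7 = 132, y_7 = 260, r_7 = 52, x0_8 = 108, y0_8 = 148, x1_8 = 156, x0_9 = 320, y0_9 = 316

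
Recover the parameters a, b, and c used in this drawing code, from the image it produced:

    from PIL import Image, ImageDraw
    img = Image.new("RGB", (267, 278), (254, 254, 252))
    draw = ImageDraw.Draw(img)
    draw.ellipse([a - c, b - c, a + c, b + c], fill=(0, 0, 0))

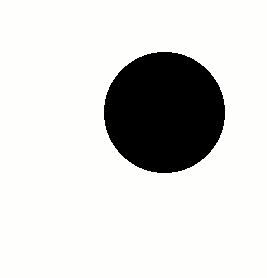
a = 164
b = 112
c = 60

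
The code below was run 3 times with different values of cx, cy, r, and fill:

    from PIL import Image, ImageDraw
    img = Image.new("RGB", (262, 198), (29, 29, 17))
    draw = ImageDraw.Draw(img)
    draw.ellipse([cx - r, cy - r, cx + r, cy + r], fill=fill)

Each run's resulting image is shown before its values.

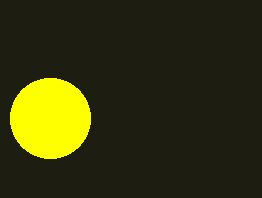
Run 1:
cx = 50
cy = 118
r = 40
fill = 'yellow'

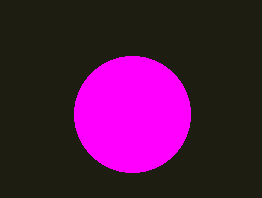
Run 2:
cx = 132, cy = 114, r = 58, fill = 'magenta'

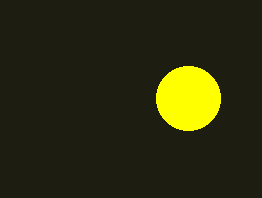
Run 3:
cx = 188, cy = 98, r = 32, fill = 'yellow'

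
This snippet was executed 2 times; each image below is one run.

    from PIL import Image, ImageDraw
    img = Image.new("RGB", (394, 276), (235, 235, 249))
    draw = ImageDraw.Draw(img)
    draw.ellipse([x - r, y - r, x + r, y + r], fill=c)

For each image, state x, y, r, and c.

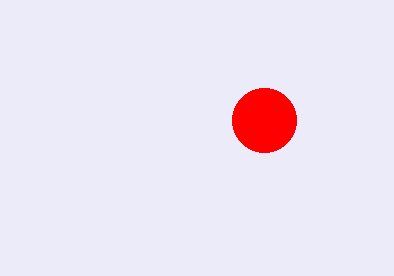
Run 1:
x = 264
y = 120
r = 32
c = 'red'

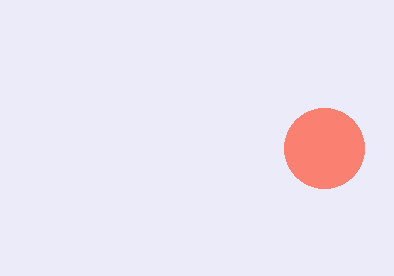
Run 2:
x = 324, y = 148, r = 40, c = 'salmon'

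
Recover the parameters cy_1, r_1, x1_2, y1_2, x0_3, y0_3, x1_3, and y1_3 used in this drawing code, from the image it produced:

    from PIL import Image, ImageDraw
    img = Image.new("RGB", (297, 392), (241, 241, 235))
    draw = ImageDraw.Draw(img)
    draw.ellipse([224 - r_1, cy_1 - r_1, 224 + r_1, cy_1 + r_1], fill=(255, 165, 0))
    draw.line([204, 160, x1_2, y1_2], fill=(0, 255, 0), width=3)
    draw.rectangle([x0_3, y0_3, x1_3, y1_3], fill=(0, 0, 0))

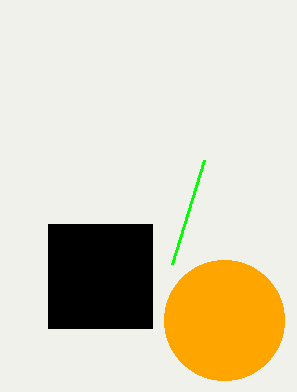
cy_1 = 320; r_1 = 60; x1_2 = 172; y1_2 = 264; x0_3 = 48; y0_3 = 224; x1_3 = 152; y1_3 = 328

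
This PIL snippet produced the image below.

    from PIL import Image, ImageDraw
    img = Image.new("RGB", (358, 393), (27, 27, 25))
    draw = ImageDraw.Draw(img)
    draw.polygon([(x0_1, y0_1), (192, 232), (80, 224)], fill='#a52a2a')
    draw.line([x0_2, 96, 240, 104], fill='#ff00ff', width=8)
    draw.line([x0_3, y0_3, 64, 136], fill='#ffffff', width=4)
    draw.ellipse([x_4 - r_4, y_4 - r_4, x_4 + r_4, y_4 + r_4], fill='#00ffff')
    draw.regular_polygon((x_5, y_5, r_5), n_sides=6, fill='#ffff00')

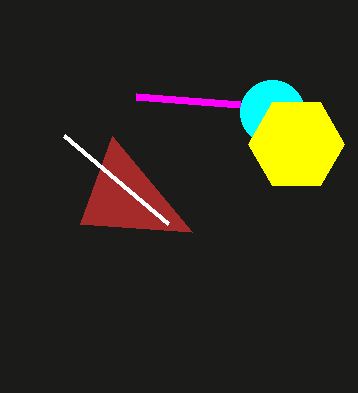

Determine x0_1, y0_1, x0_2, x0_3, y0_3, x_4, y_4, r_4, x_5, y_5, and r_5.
x0_1 = 112, y0_1 = 136, x0_2 = 136, x0_3 = 168, y0_3 = 224, x_4 = 272, y_4 = 112, r_4 = 32, x_5 = 296, y_5 = 144, r_5 = 48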